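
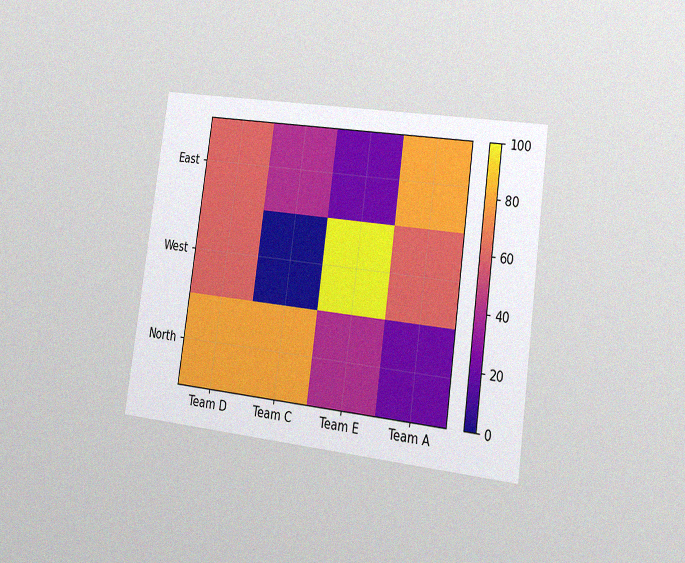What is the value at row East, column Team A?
80

The chart is tilted about 8° clockwise and viewed slightly from the right, with some photo noise. Matching cell (East, Team A) against the colorbar gives 80.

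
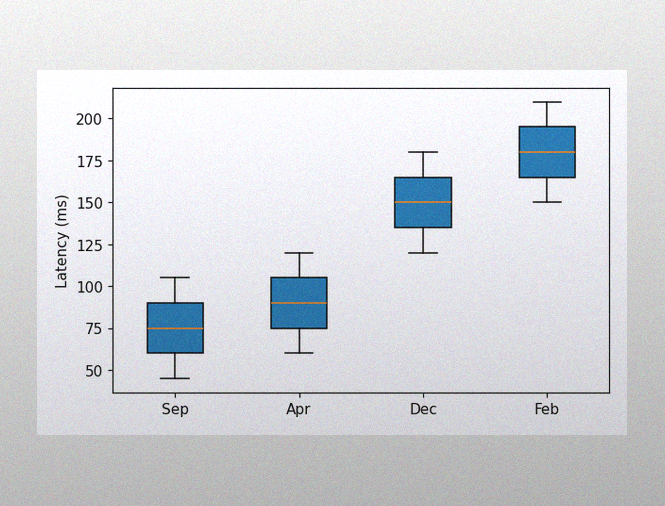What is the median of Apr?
The image has some photo noise and uneven lighting. The median line in the Apr box sits at 90ms.

90ms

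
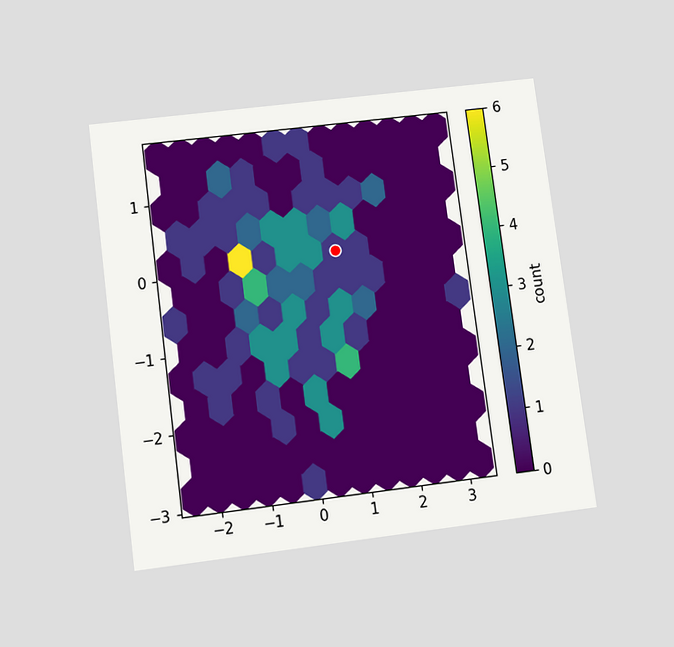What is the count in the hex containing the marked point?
1

The chart is tilted about 7° counter-clockwise and viewed slightly from below. The marked hex reads 1 on the colorbar.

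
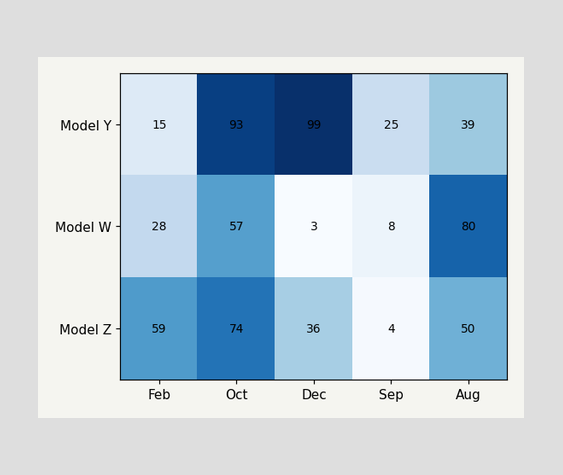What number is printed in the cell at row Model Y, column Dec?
99

The (Model Y, Dec) cell reads 99.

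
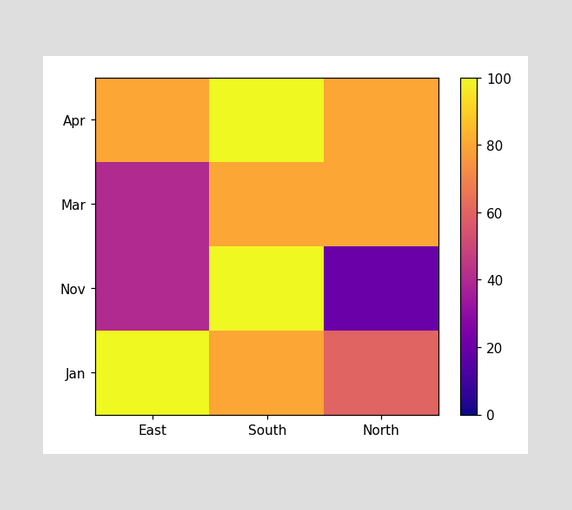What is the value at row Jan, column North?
60

Matching cell (Jan, North) against the colorbar gives 60.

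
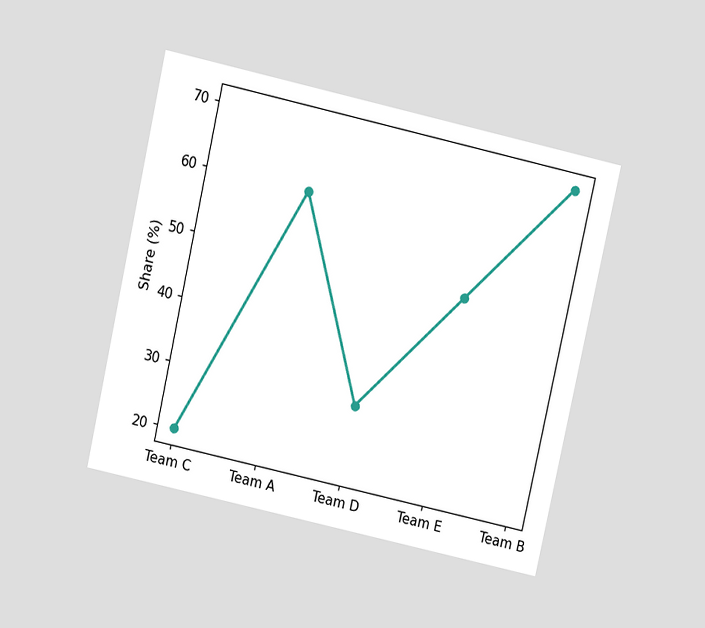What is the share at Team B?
The chart is tilted about 13° clockwise and viewed at a slight angle. At Team B, the line is at 70%.

70%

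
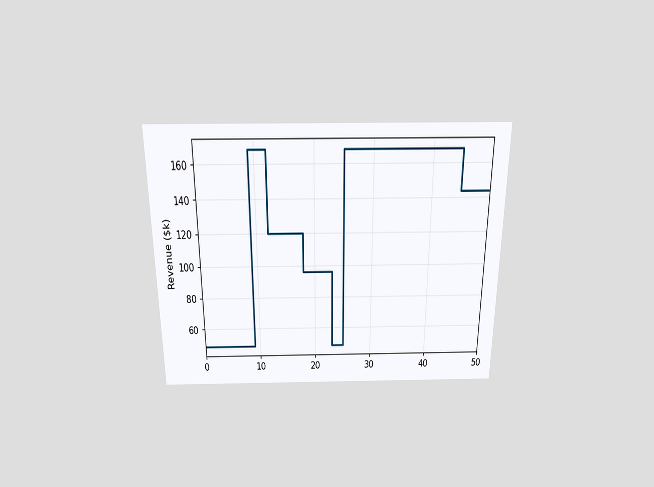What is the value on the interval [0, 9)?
$48k

The chart is viewed slightly from above. On [0, 9) the step sits at $48k.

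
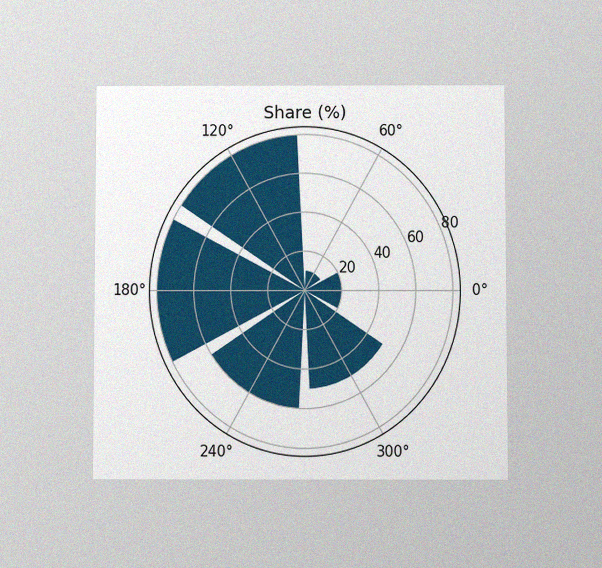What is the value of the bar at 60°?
The chart is viewed at a slight angle, with some photo noise. The bar at 60° reaches 10% on the radial axis.

10%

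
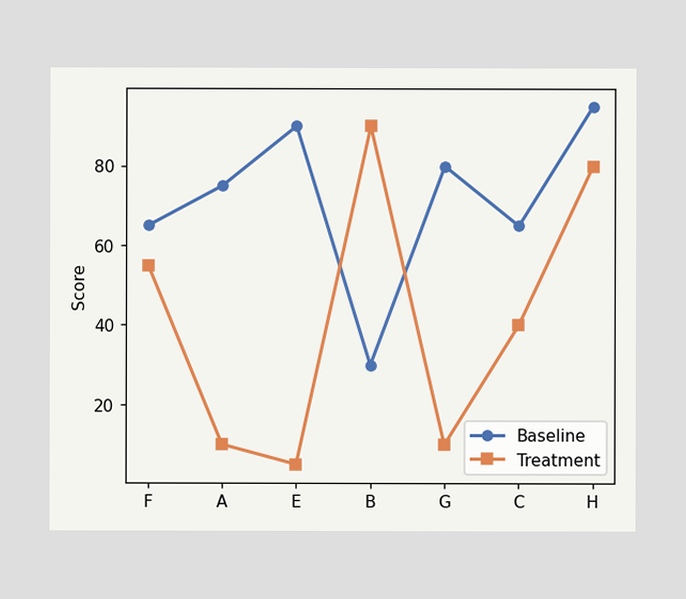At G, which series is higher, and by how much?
At G, Baseline sits above the other line by 70.

Baseline, by 70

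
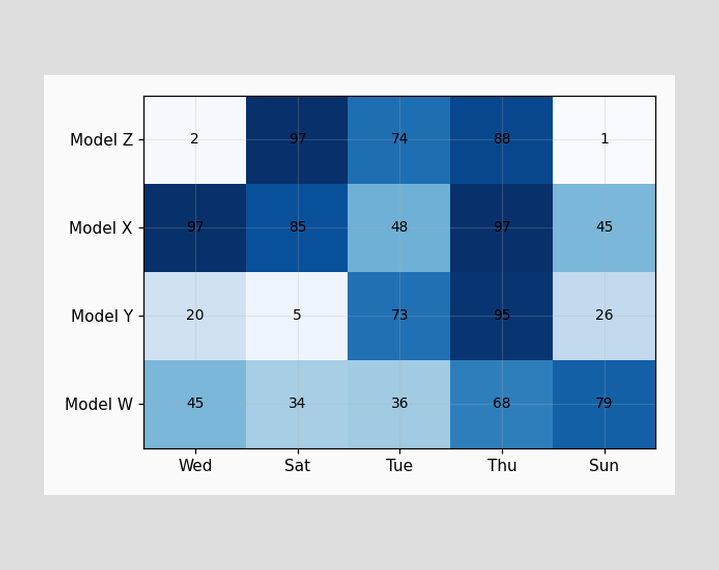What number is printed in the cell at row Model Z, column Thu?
88

The (Model Z, Thu) cell reads 88.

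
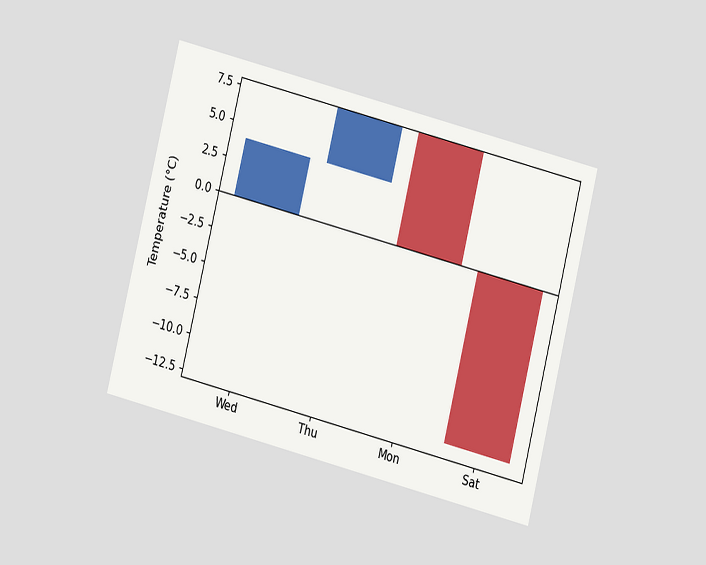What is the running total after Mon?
The chart is tilted about 14° clockwise and viewed at a slight angle. After Mon the running total reaches 0°C.

0°C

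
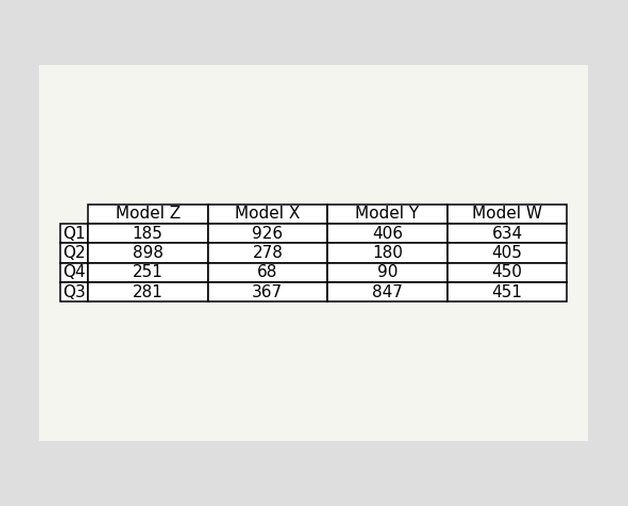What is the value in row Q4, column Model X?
The (Q4, Model X) cell reads 68.

68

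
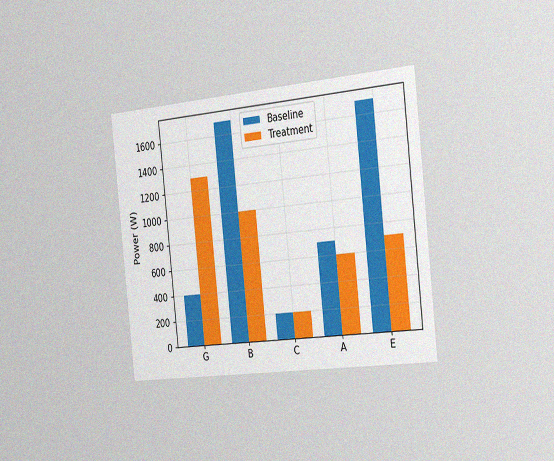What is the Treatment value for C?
The chart is tilted about 6° counter-clockwise and viewed slightly from the right, with some photo noise. The Treatment bar at C reaches 200W on the y-axis.

200W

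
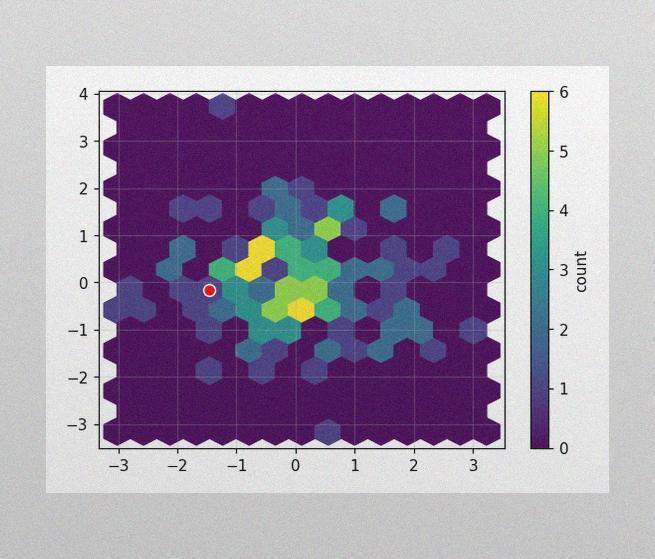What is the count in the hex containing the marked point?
1

The image has some photo noise and uneven lighting. The marked hex reads 1 on the colorbar.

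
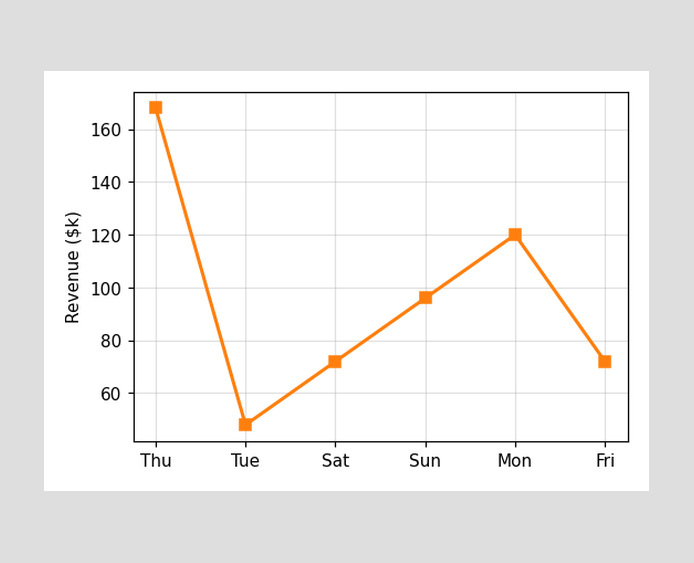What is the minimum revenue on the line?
$48k

The lowest point is at Tue, and reading across to the y-axis gives $48k.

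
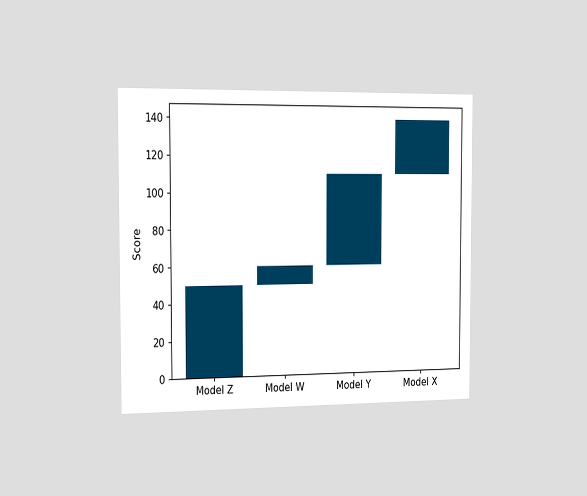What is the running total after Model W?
60

The chart is viewed slightly from the left. After Model W the running total reaches 60.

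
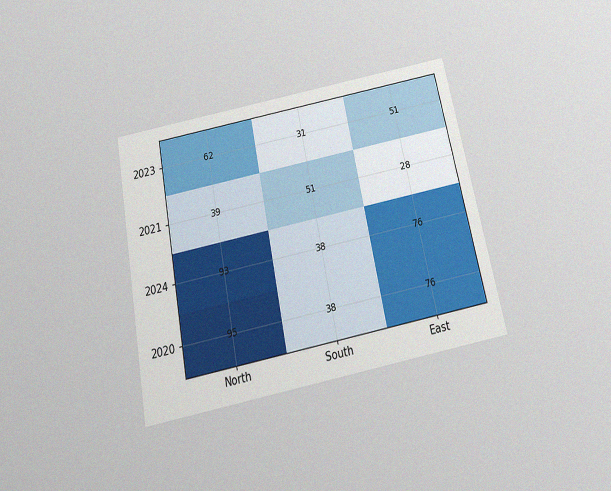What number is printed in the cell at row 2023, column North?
The chart is tilted about 11° counter-clockwise and viewed slightly from below, with some photo noise. The (2023, North) cell reads 62.

62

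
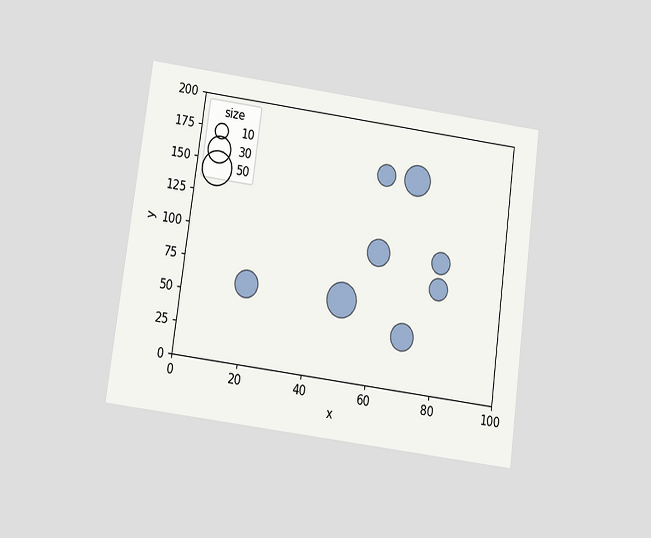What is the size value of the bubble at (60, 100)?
The chart is tilted about 8° clockwise and viewed slightly from below. Matching the bubble at (60, 100) against the size legend gives 30.

30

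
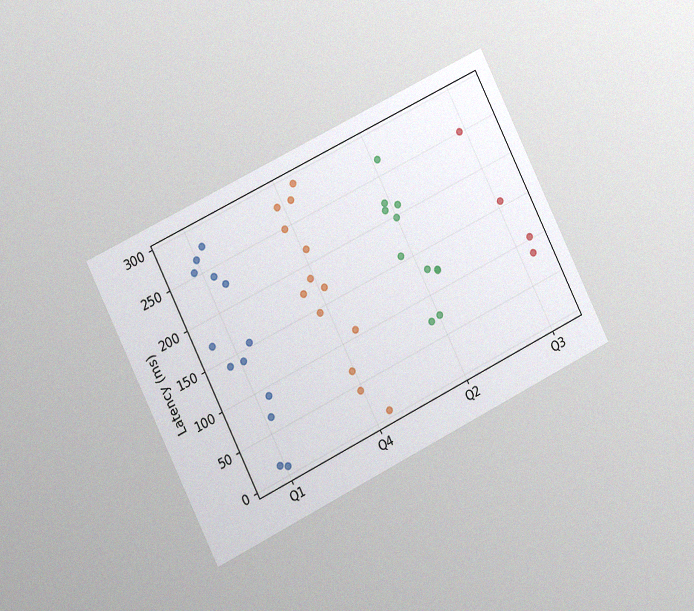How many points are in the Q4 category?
13

The chart is tilted about 26° counter-clockwise and viewed at a slight angle, with some photo noise. Counting the markers in the Q4 column gives 13.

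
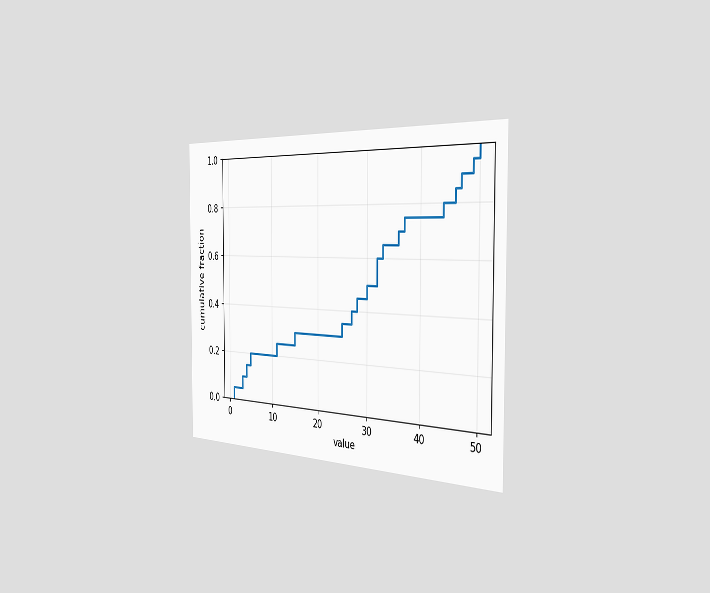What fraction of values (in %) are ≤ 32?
60%

The chart is viewed slightly from the right. At x=32 the ECDF step is at 60%.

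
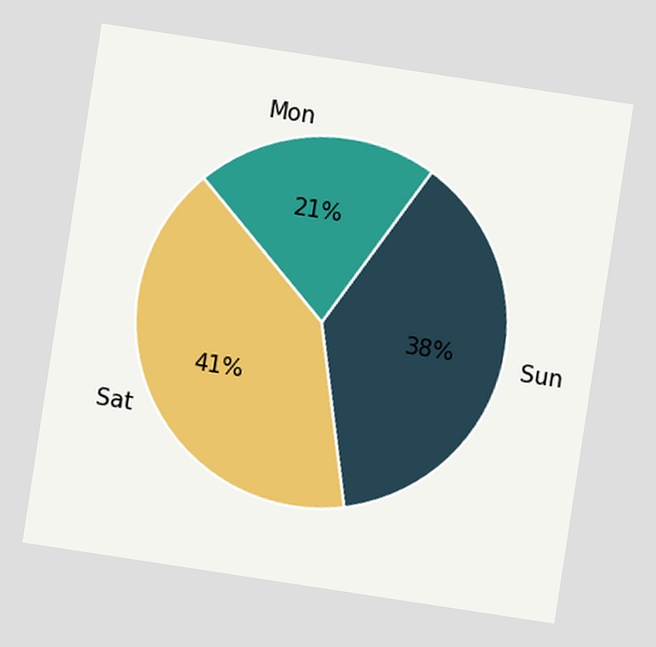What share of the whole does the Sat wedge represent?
41%

The chart is tilted about 9° clockwise. The Sat slice takes up 41% of the pie.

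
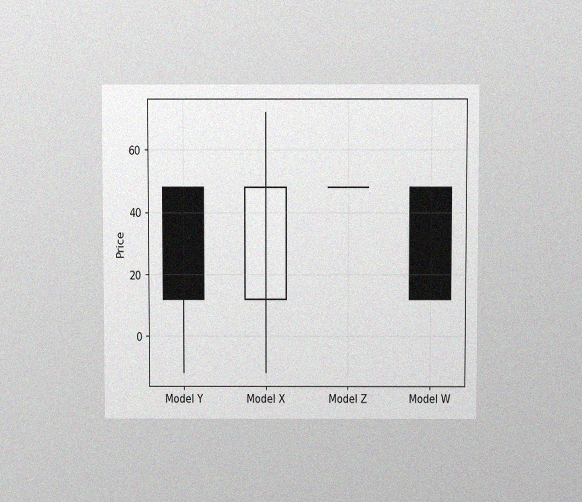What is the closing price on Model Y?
The chart is viewed slightly from above, with some photo noise. The Model Y candle closes at 12.

12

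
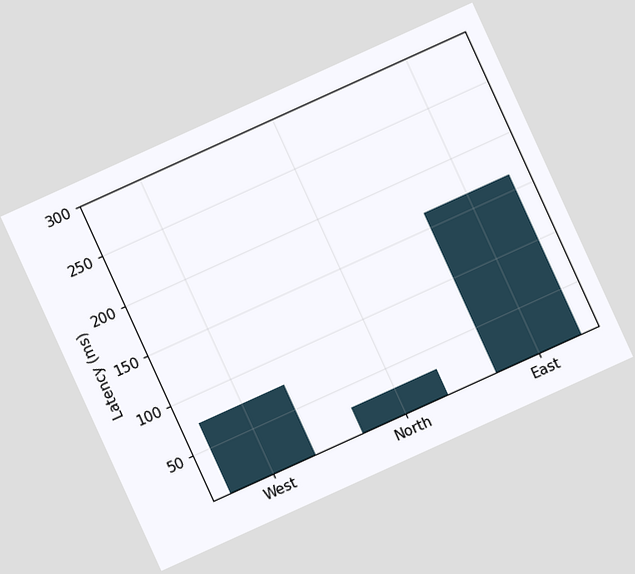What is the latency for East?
The chart is tilted about 24° counter-clockwise. Reading along the chart's y-axis, the East bar reaches 165ms.

165ms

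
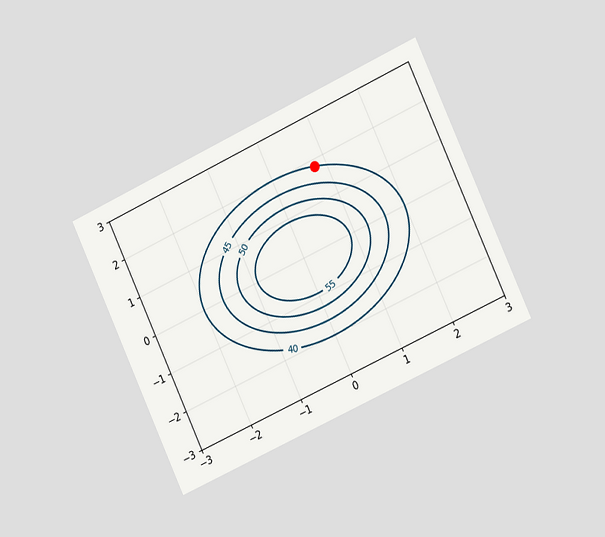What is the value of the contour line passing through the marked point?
40

The chart is tilted about 25° counter-clockwise and viewed slightly from the right. The marked point sits on the contour labelled 40.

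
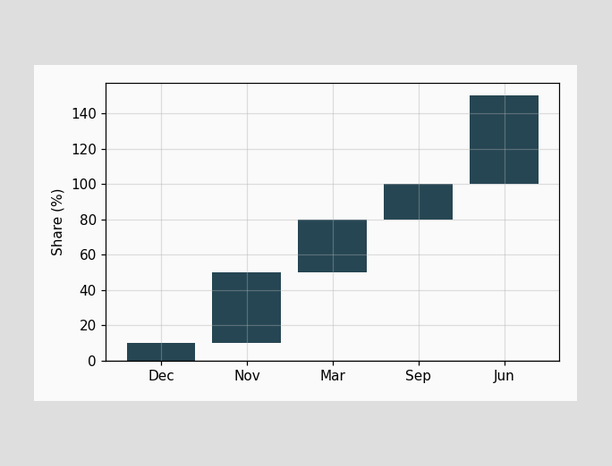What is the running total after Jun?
After Jun the running total reaches 150%.

150%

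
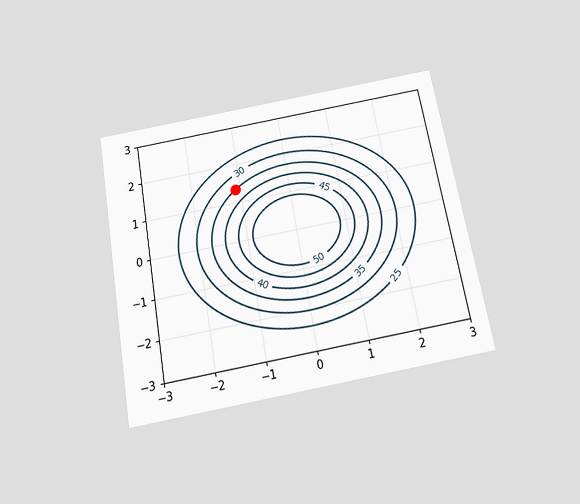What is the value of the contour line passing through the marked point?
The chart is tilted about 10° counter-clockwise and viewed slightly from below. The marked point sits on the contour labelled 35.

35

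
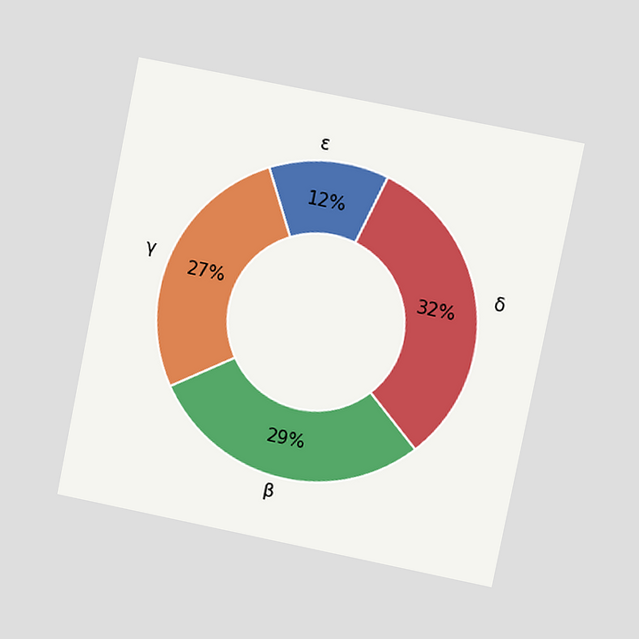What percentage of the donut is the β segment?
The chart is tilted about 11° clockwise and viewed at a slight angle. The β segment takes up 29% of the ring.

29%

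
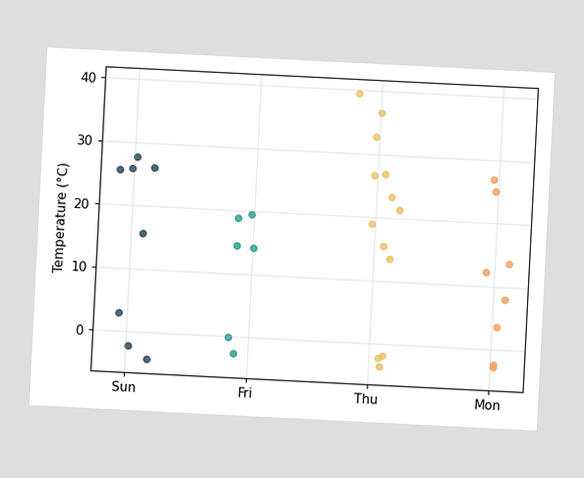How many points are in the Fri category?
The chart is tilted about 3° clockwise. Counting the markers in the Fri column gives 6.

6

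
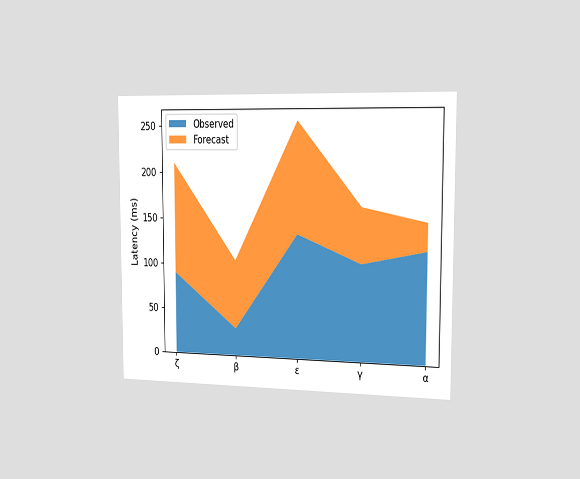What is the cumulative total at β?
105ms

The chart is viewed slightly from the right. The stacked total at β reaches 105ms.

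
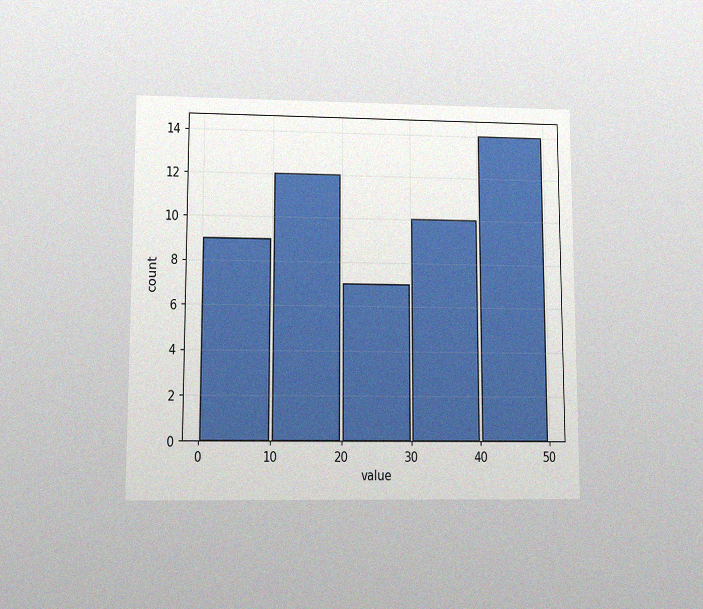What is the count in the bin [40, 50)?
The chart is viewed at a slight angle, with some photo noise. The [40, 50) bin has height 14.

14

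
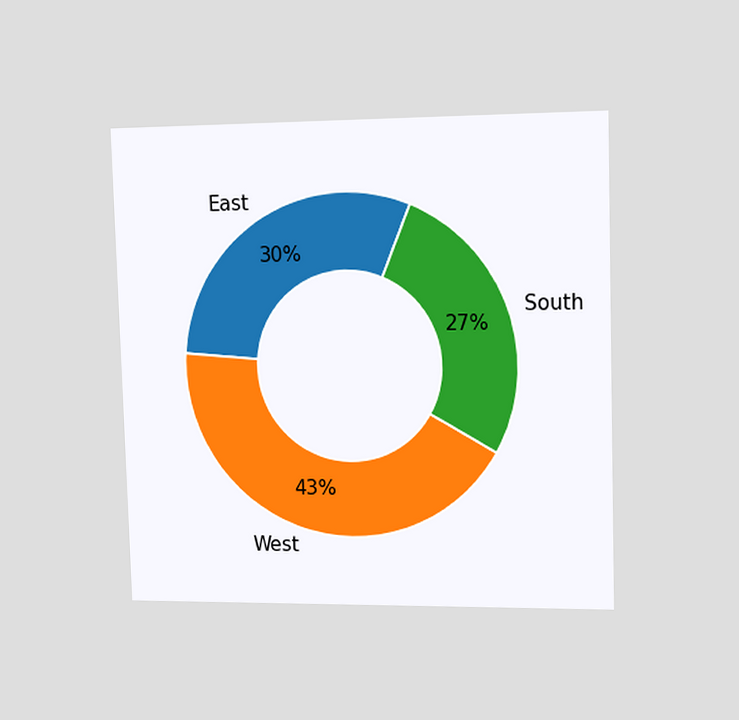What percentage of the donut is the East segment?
30%

The chart is viewed slightly from the right. The East segment takes up 30% of the ring.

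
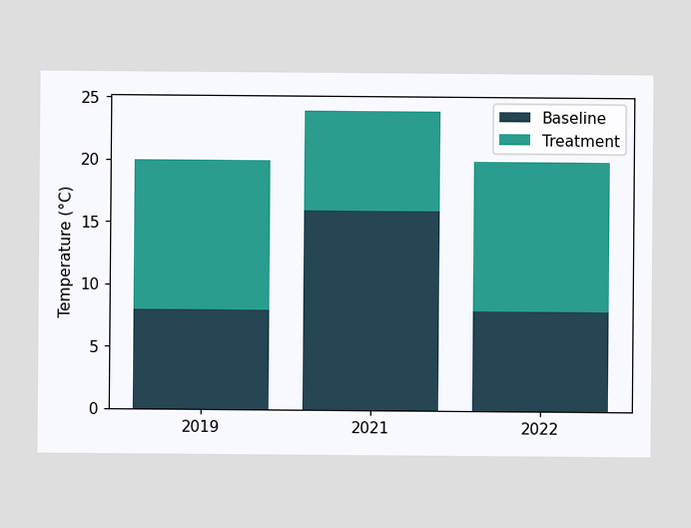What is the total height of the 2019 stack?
The 2019 stack's top reaches 20°C on the y-axis.

20°C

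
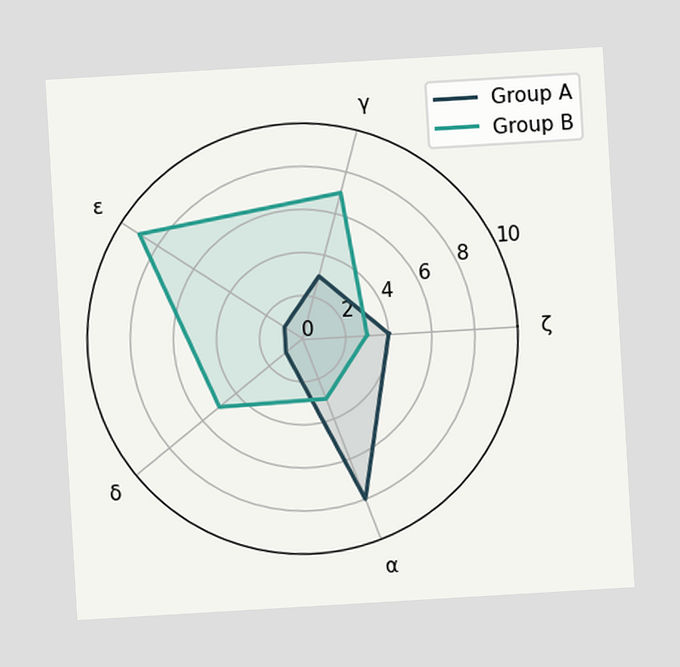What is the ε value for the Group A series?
The chart is tilted about 3° counter-clockwise. On the ε axis, Group A reaches 1.

1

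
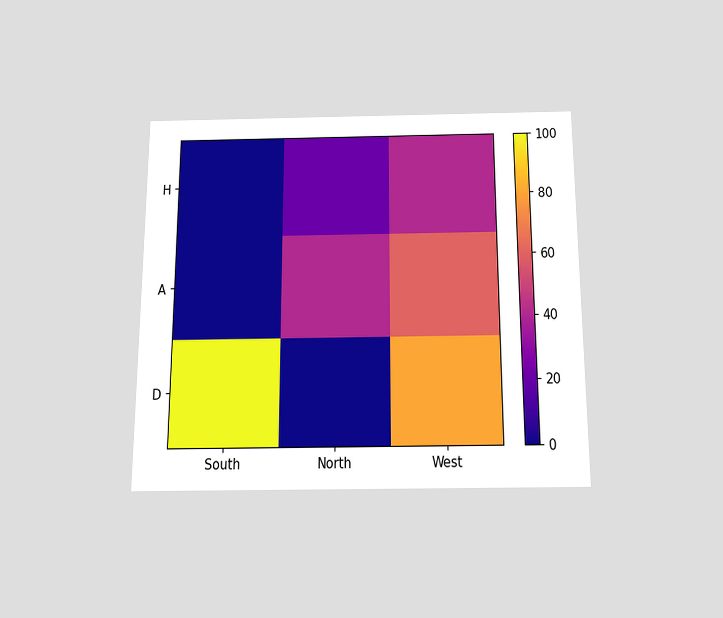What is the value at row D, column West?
The chart is viewed slightly from below. Matching cell (D, West) against the colorbar gives 80.

80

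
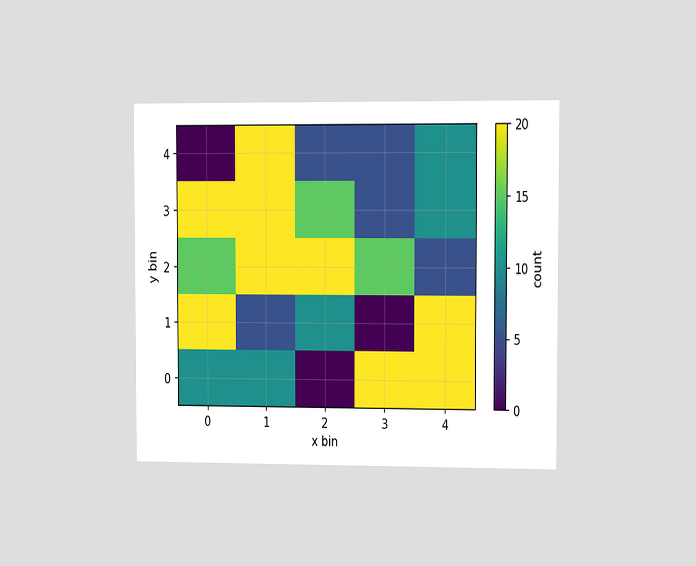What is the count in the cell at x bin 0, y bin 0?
10

The chart is viewed slightly from the right. Matching the cell (0, 0) against the colorbar gives 10.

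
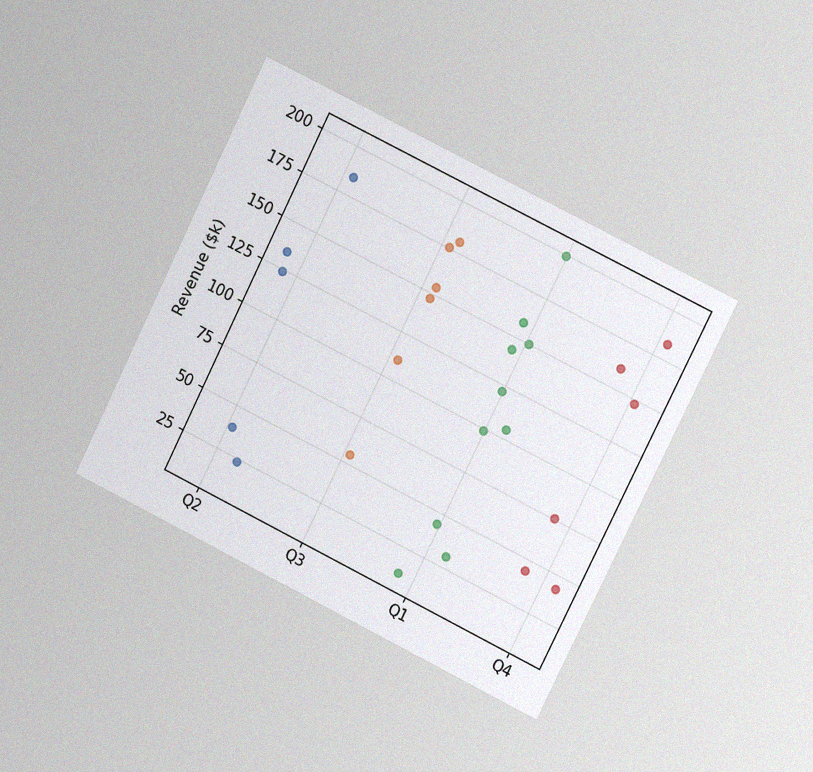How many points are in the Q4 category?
6

The chart is tilted about 26° clockwise and viewed slightly from the right, with some photo noise. Counting the markers in the Q4 column gives 6.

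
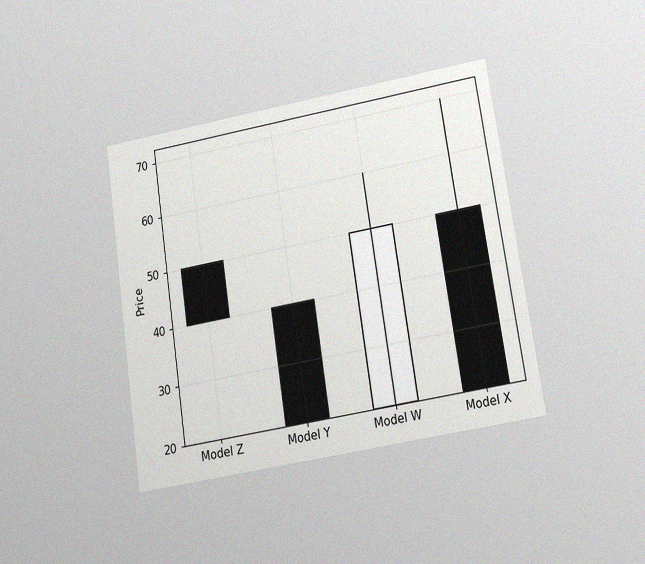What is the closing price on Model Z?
The chart is tilted about 8° counter-clockwise and viewed at a slight angle, with some photo noise. The Model Z candle closes at 40.

40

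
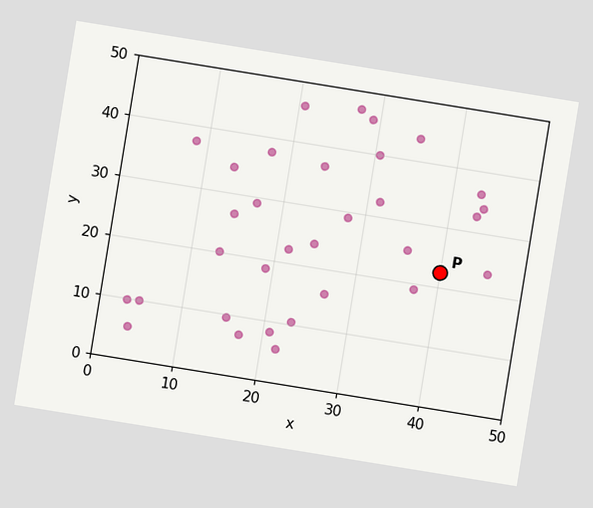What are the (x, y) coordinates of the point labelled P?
The chart is tilted about 9° clockwise. Following the gridlines from P to each axis, P sits at (40, 22.5).

(40, 22.5)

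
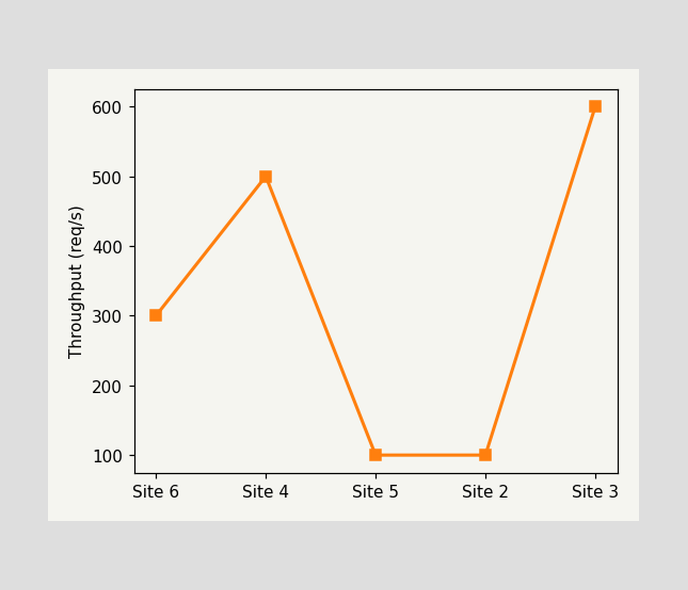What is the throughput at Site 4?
500req/s

At Site 4, the line is at 500req/s.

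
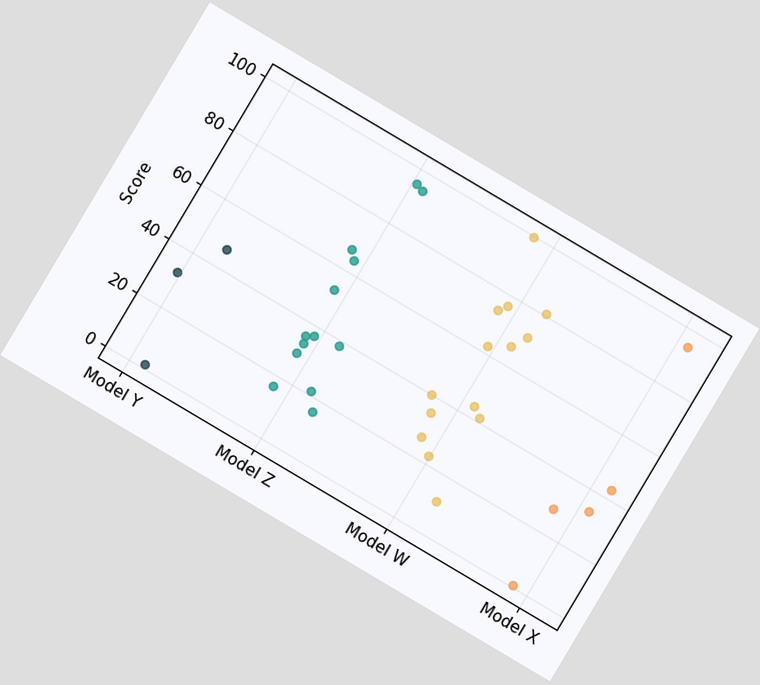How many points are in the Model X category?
The chart is tilted about 31° clockwise. Counting the markers in the Model X column gives 5.

5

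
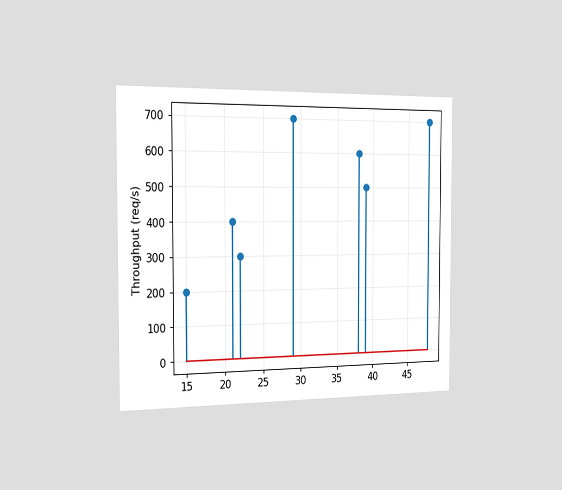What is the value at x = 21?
The chart is viewed slightly from the left. The stem at x=21 reaches 400req/s.

400req/s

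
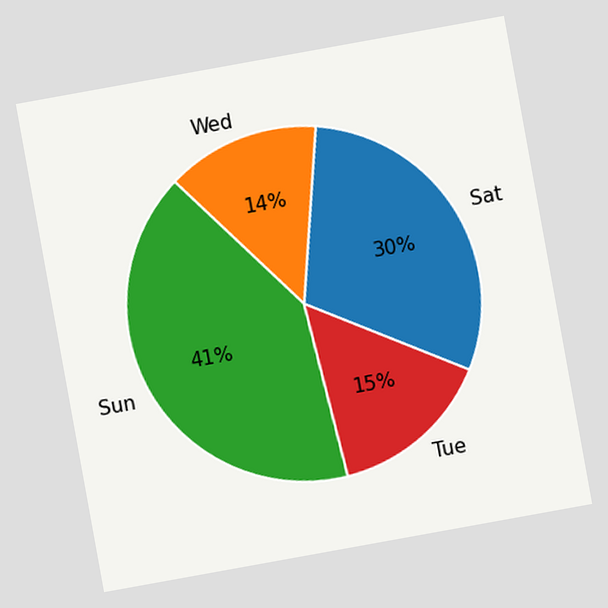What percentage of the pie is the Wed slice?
14%

The chart is tilted about 10° counter-clockwise. The Wed slice takes up 14% of the pie.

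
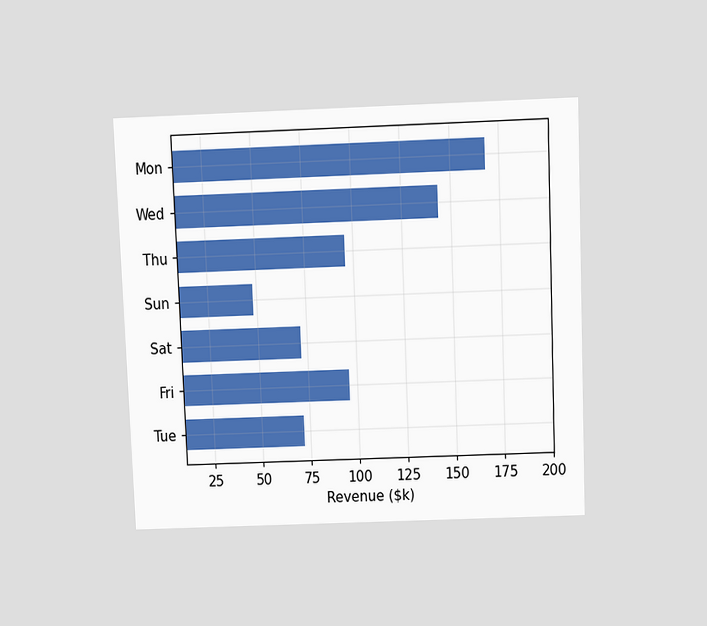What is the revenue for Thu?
The chart is tilted about 2° counter-clockwise and viewed slightly from above. Reading along the chart's x-axis, the Thu bar reaches $96k.

$96k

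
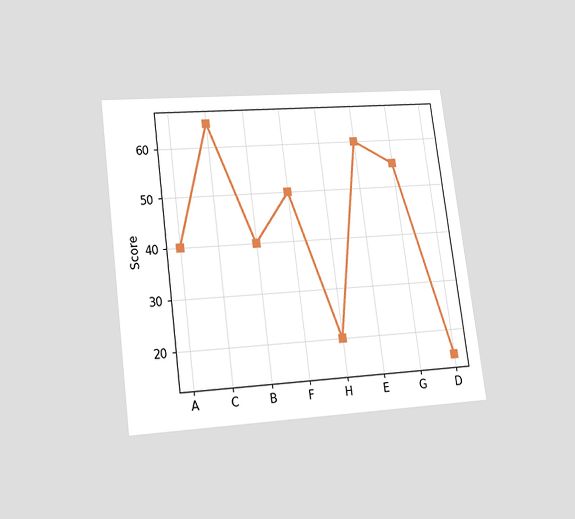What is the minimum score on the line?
The chart is tilted about 7° counter-clockwise and viewed slightly from below. The lowest point is at D, and reading across to the y-axis gives 15.

15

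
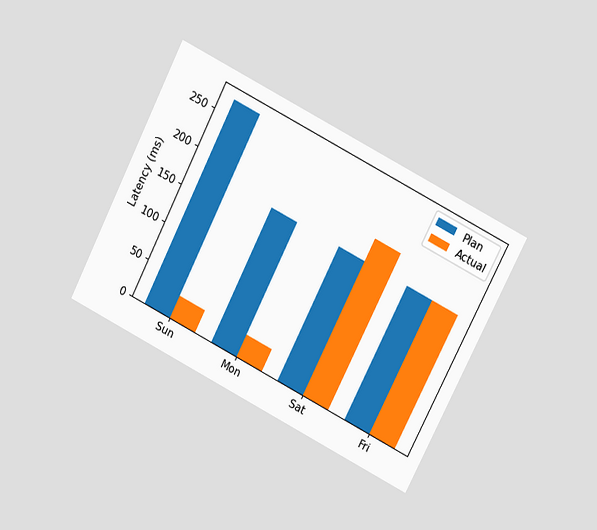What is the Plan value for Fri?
The chart is tilted about 27° clockwise and viewed at a slight angle. The Plan bar at Fri reaches 180ms on the y-axis.

180ms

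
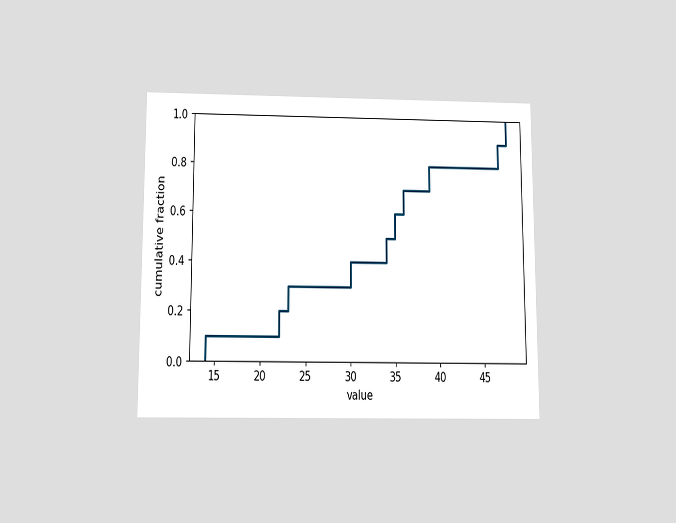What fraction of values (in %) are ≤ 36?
The chart is viewed slightly from below. At x=36 the ECDF step is at 70%.

70%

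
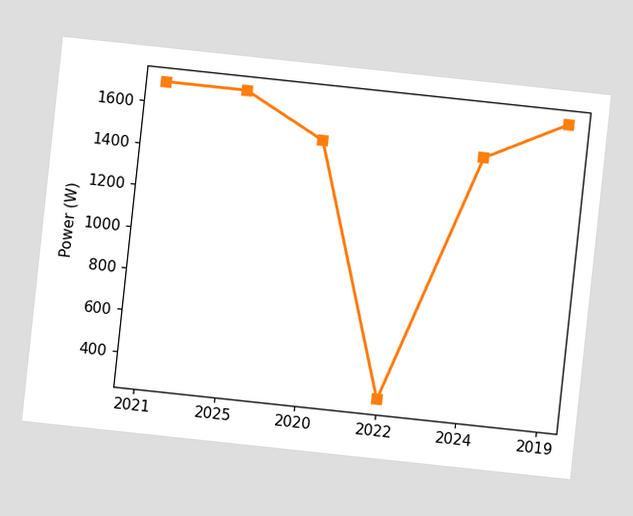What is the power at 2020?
1500W

The chart is tilted about 6° clockwise. At 2020, the line is at 1500W.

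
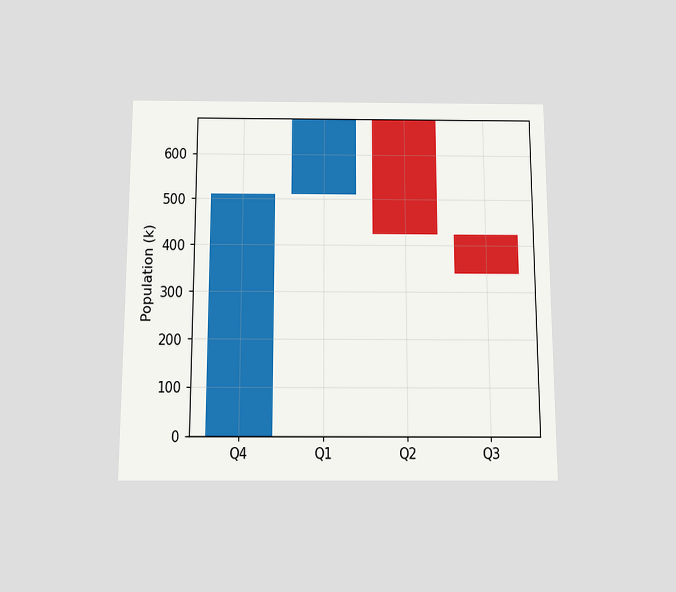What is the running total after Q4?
The chart is viewed slightly from below. After Q4 the running total reaches 510k.

510k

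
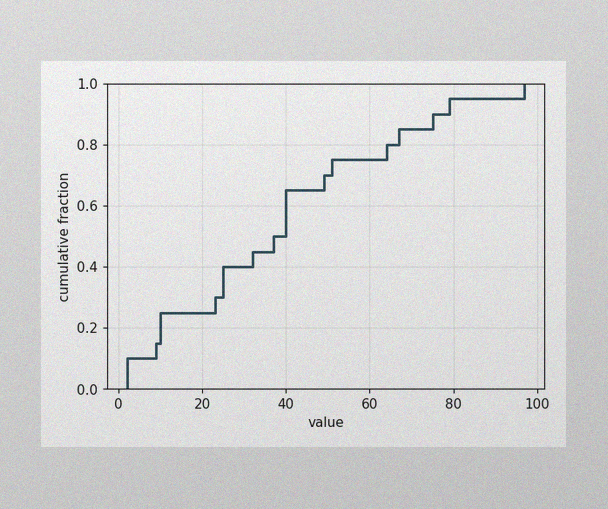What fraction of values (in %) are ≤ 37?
The image has some photo noise and uneven lighting. At x=37 the ECDF step is at 50%.

50%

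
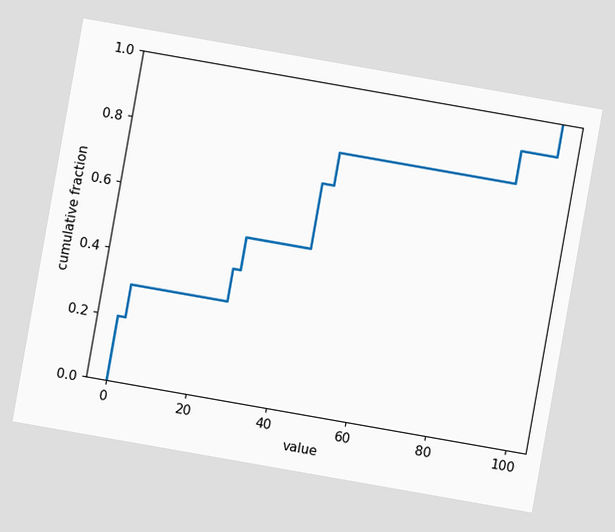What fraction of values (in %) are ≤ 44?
The chart is tilted about 10° clockwise. At x=44 the ECDF step is at 70%.

70%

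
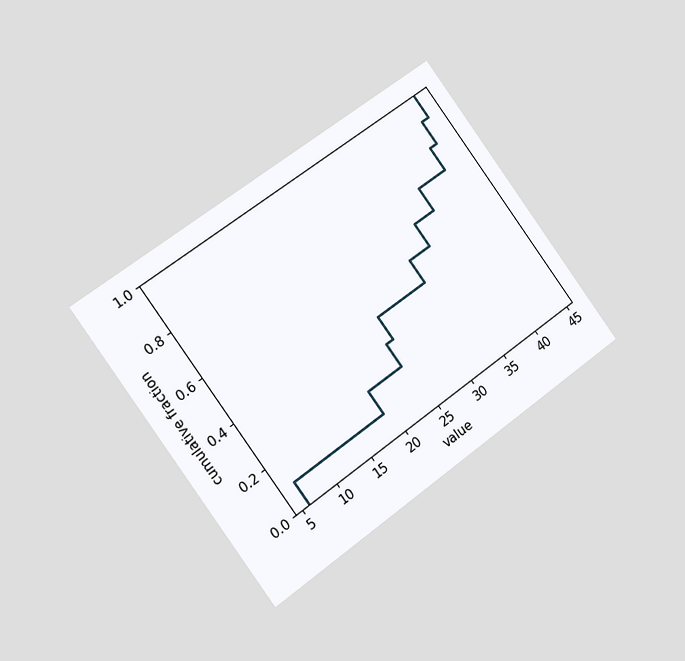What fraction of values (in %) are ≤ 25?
40%

The chart is tilted about 36° counter-clockwise and viewed slightly from the left. At x=25 the ECDF step is at 40%.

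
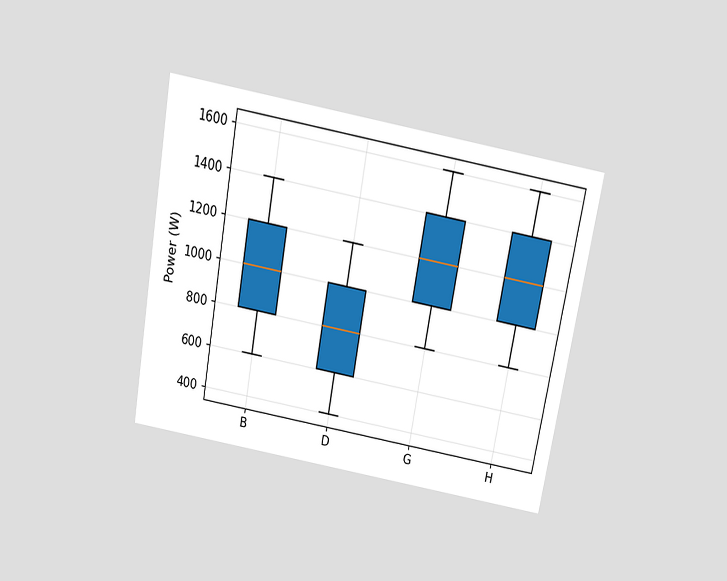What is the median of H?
1200W

The chart is tilted about 10° clockwise and viewed slightly from above. The median line in the H box sits at 1200W.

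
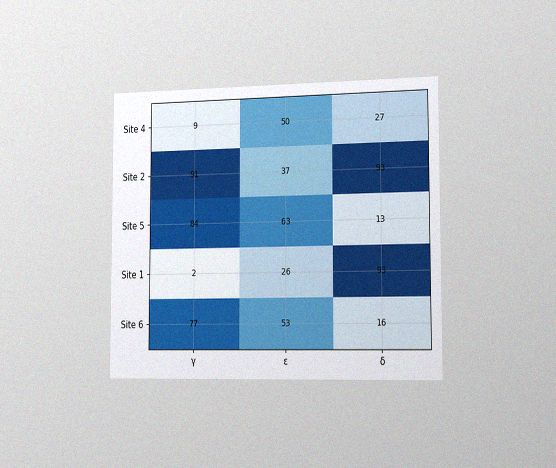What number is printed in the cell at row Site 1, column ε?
26

The chart is viewed slightly from the right, with some photo noise. The (Site 1, ε) cell reads 26.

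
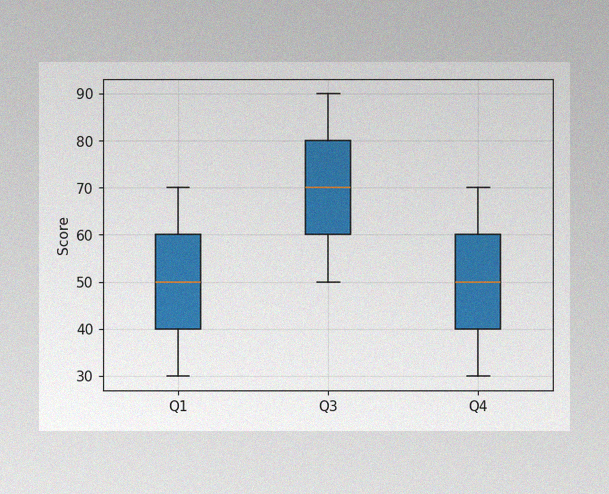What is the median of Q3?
The image has some photo noise and uneven lighting. The median line in the Q3 box sits at 70.

70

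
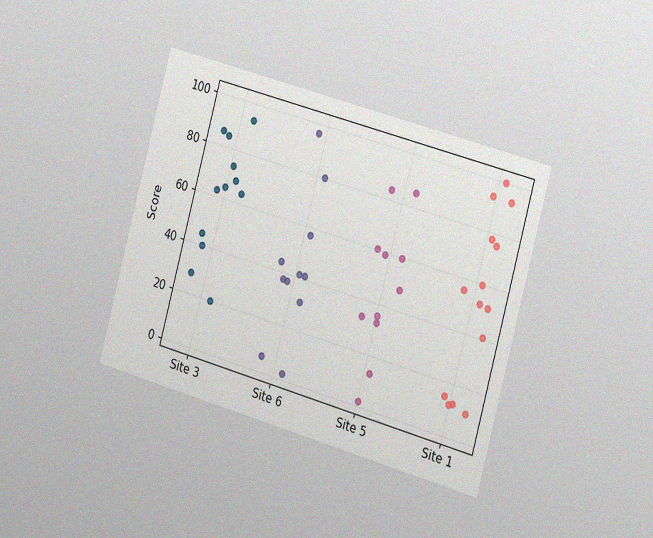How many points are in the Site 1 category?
14

The chart is tilted about 16° clockwise and viewed slightly from the right, with some photo noise. Counting the markers in the Site 1 column gives 14.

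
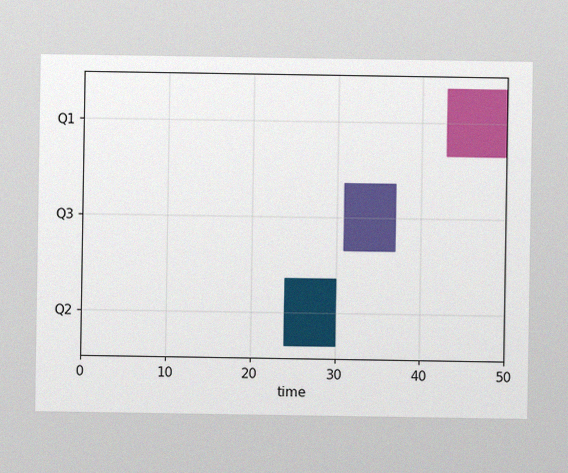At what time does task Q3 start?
31

The image has some photo noise and uneven lighting. The Q3 bar begins at t=31.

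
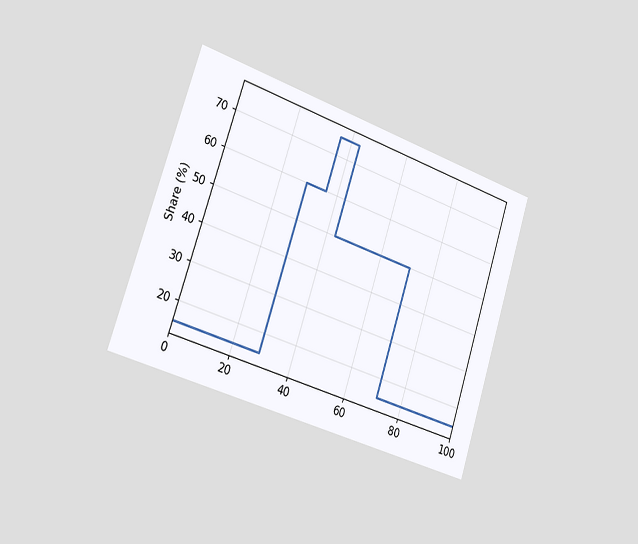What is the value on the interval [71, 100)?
15%

The chart is tilted about 18° clockwise and viewed slightly from the left. On [71, 100) the step sits at 15%.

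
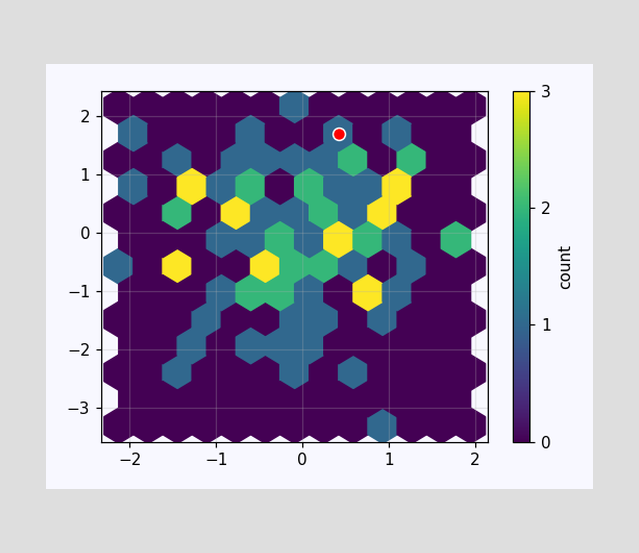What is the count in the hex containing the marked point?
The marked hex reads 1 on the colorbar.

1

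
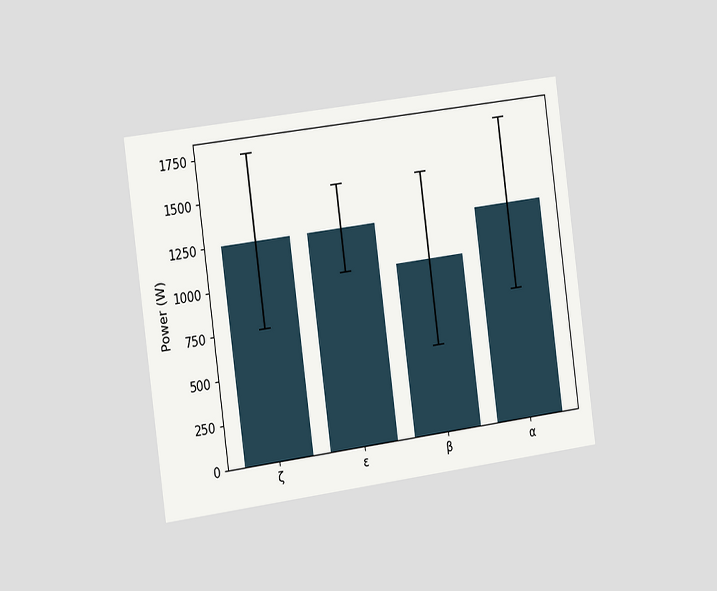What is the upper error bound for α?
1750W

The chart is tilted about 8° counter-clockwise and viewed slightly from the left. The α bar's upper whisker reaches 1750W.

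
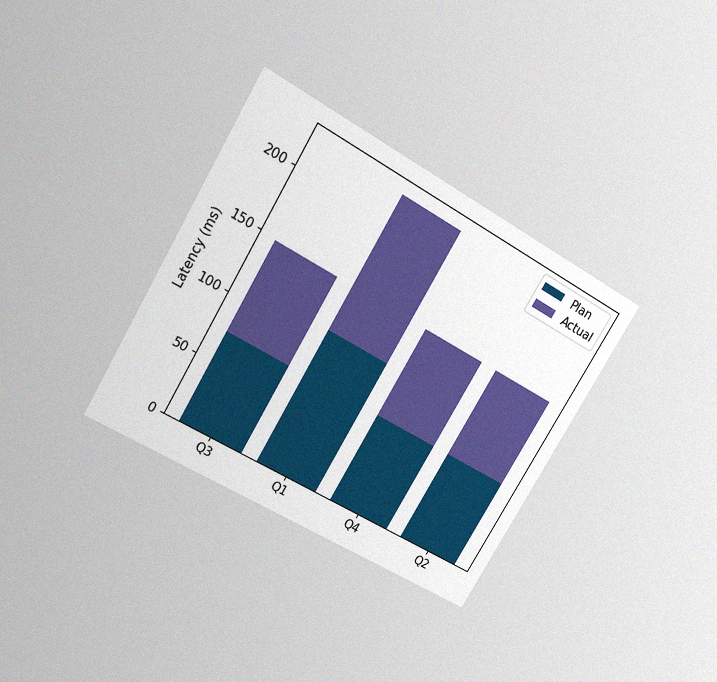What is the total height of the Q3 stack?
The chart is tilted about 30° clockwise and viewed slightly from above, with some photo noise. The Q3 stack's top reaches 148ms on the y-axis.

148ms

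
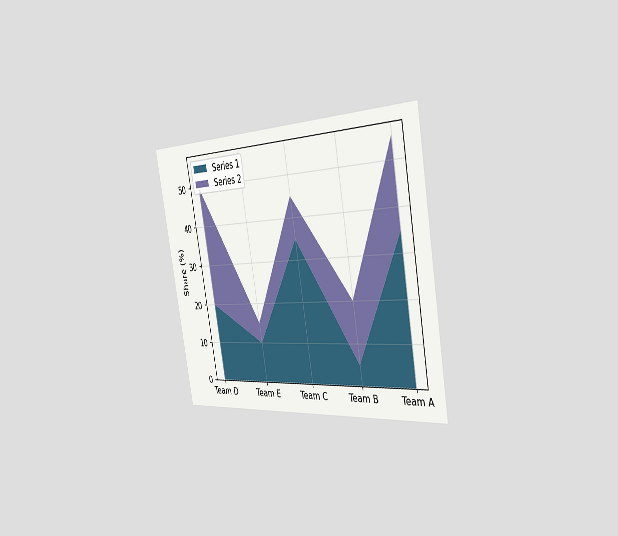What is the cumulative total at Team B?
The chart is tilted about 10° counter-clockwise and viewed slightly from the right. The stacked total at Team B reaches 20%.

20%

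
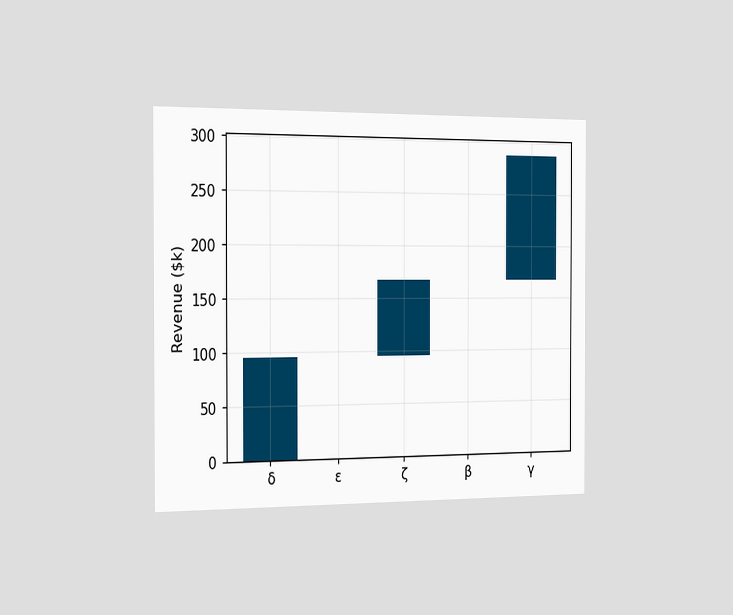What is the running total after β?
The chart is viewed slightly from the left. After β the running total reaches $168k.

$168k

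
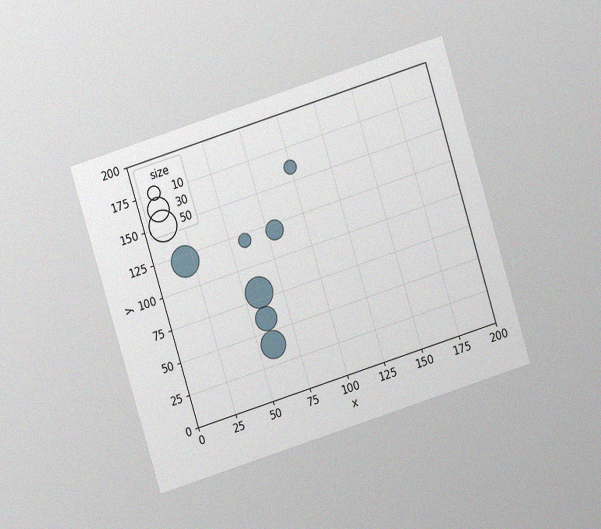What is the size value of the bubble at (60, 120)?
10

The chart is tilted about 17° counter-clockwise and viewed at a slight angle, with some photo noise. Matching the bubble at (60, 120) against the size legend gives 10.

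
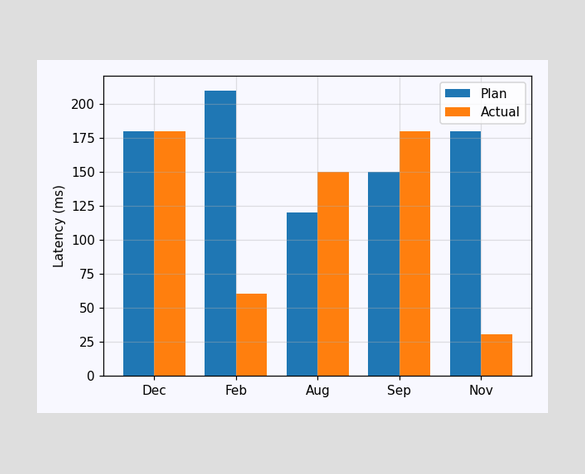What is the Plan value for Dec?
180ms

The Plan bar at Dec reaches 180ms on the y-axis.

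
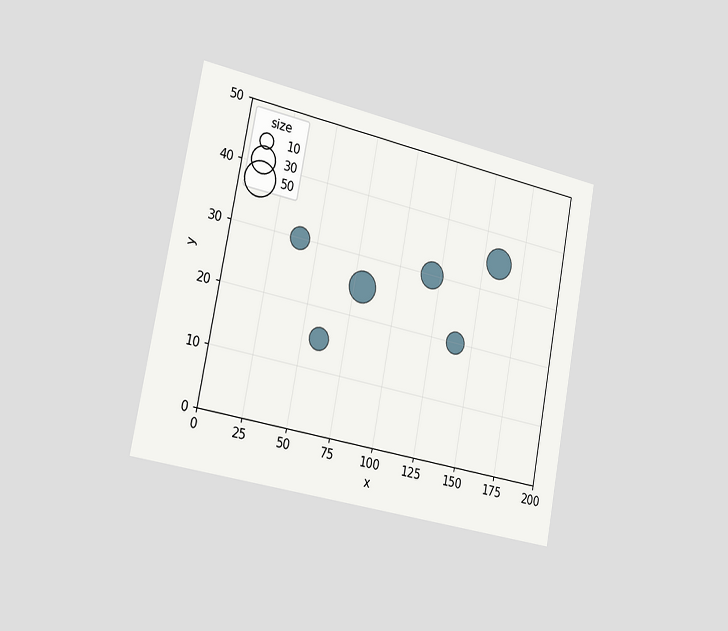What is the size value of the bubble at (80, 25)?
The chart is tilted about 11° clockwise and viewed slightly from the left. Matching the bubble at (80, 25) against the size legend gives 40.

40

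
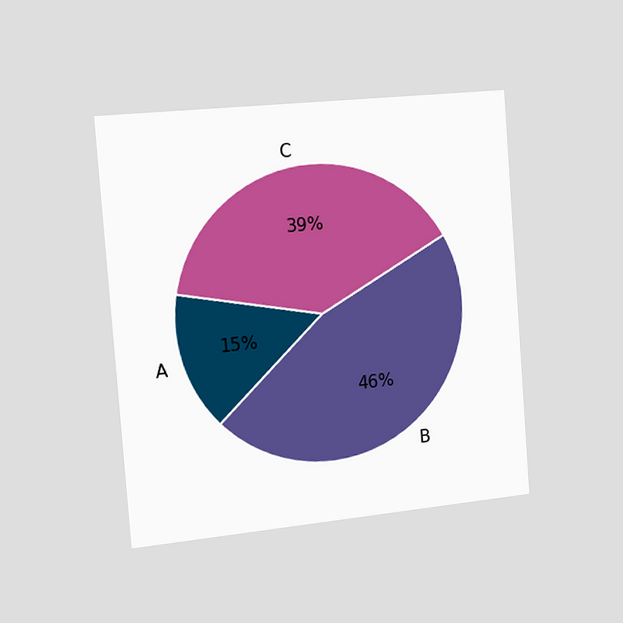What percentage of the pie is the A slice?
The chart is tilted about 4° counter-clockwise and viewed slightly from the left. The A slice takes up 15% of the pie.

15%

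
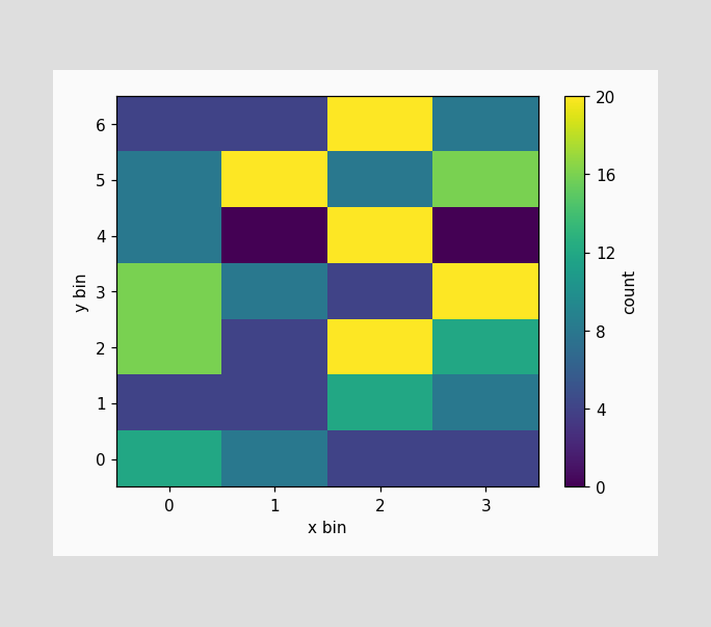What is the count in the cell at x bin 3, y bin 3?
20

Matching the cell (3, 3) against the colorbar gives 20.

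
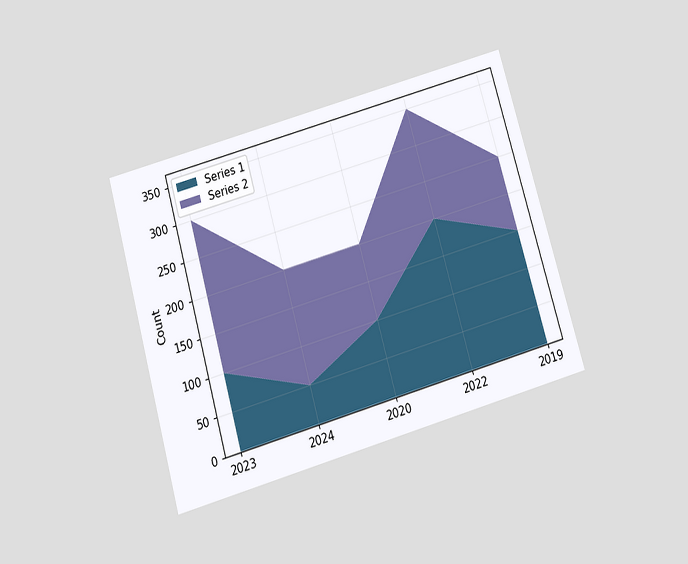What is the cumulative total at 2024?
200

The chart is tilted about 16° counter-clockwise and viewed slightly from below. The stacked total at 2024 reaches 200.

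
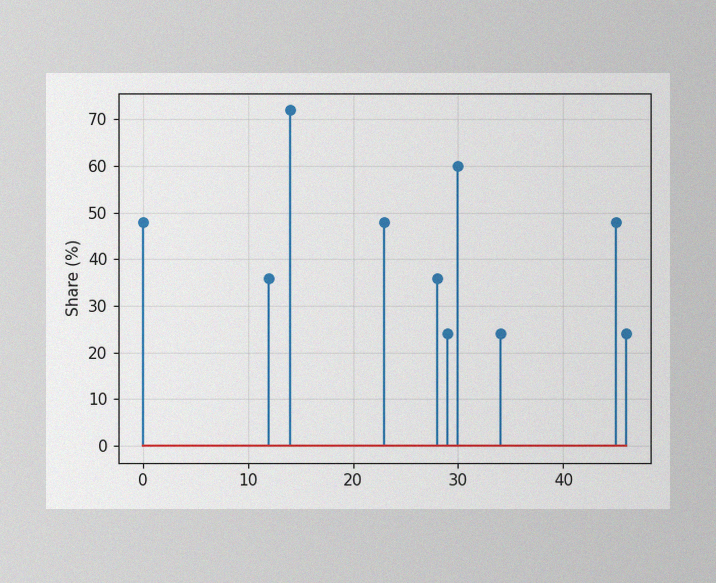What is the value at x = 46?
The image has some photo noise and uneven lighting. The stem at x=46 reaches 24%.

24%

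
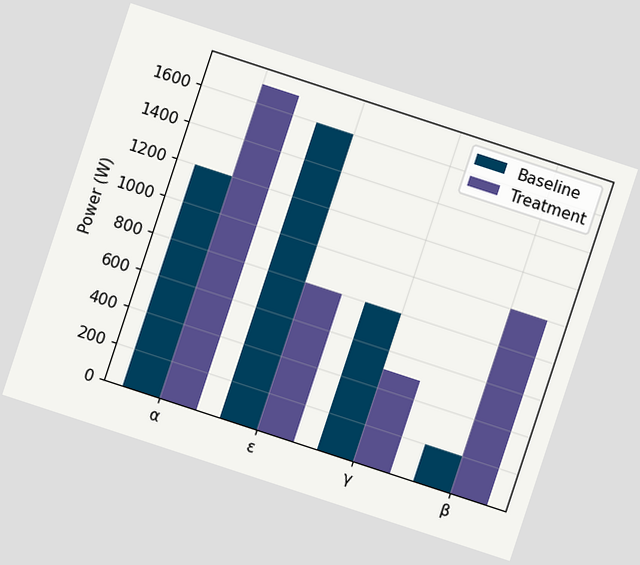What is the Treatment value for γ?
The chart is tilted about 18° clockwise. The Treatment bar at γ reaches 500W on the y-axis.

500W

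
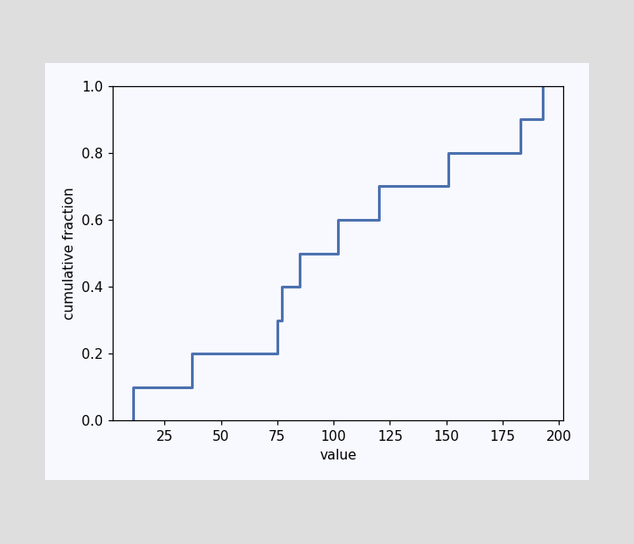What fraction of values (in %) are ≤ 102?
60%

At x=102 the ECDF step is at 60%.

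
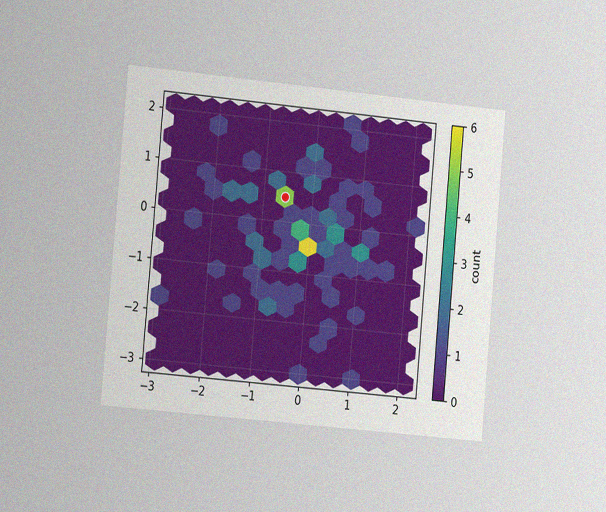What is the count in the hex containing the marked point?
The chart is tilted about 5° clockwise and viewed at a slight angle, with some photo noise. The marked hex reads 5 on the colorbar.

5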